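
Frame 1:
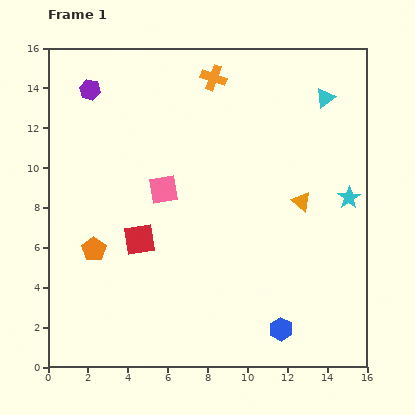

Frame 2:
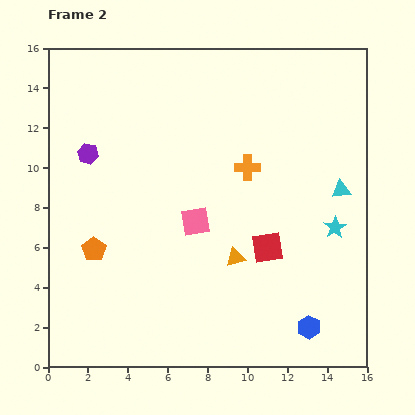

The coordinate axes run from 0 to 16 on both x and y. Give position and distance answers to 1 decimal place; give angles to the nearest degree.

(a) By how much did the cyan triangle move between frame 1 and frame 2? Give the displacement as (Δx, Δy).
(0.8, -4.6)

The cyan triangle was at (13.9, 13.5) in frame 1 and (14.7, 8.9) in frame 2.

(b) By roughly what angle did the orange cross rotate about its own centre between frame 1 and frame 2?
20° counter-clockwise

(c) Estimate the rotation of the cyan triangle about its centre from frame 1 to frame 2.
29° clockwise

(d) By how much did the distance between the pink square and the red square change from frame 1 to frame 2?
+1.0

Distance in frame 1: 2.8. Distance in frame 2: 3.8.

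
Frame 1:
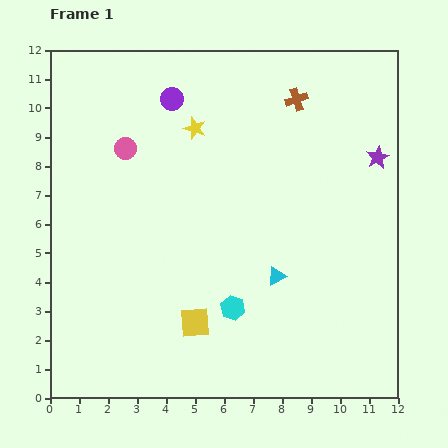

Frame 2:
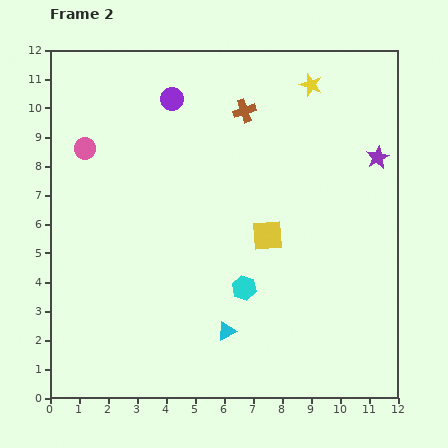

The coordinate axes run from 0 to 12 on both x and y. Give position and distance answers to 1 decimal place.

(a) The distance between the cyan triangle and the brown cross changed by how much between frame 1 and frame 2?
+1.5

Distance in frame 1: 6.1. Distance in frame 2: 7.6.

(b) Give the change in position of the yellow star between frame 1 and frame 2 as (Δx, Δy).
(4.0, 1.5)

The yellow star was at (5.0, 9.3) in frame 1 and (9.0, 10.8) in frame 2.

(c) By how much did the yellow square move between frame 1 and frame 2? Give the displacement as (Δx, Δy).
(2.5, 3.0)

The yellow square was at (5.0, 2.6) in frame 1 and (7.5, 5.6) in frame 2.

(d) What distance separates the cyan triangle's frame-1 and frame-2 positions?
2.5

The cyan triangle moved from (7.8, 4.2) to (6.1, 2.3), a distance of √(1.7² + 1.9²) ≈ 2.5.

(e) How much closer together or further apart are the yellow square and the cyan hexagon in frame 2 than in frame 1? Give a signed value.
+0.6

Distance in frame 1: 1.4. Distance in frame 2: 2.0.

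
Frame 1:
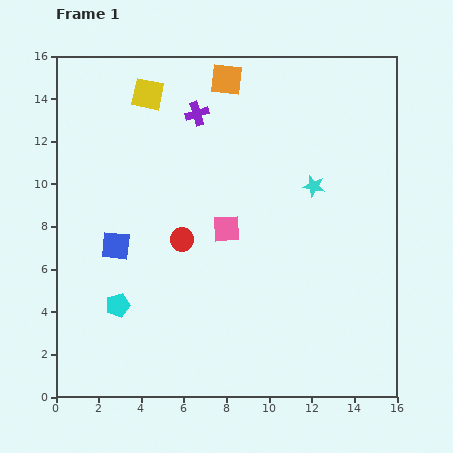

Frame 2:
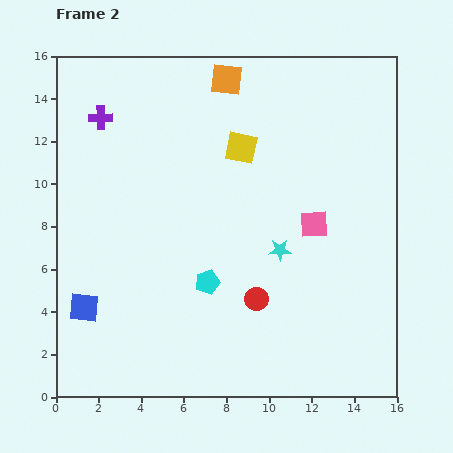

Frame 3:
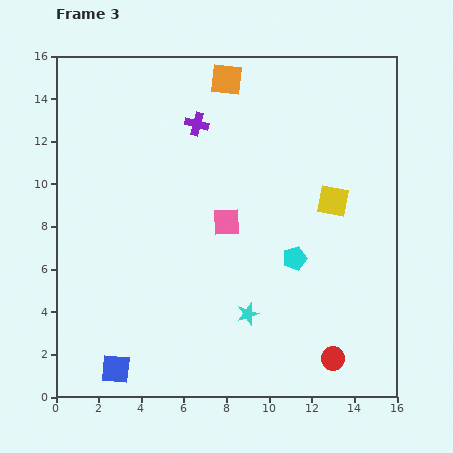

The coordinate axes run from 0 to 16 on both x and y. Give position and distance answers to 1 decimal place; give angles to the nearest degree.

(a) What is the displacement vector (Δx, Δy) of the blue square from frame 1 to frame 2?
(-1.5, -2.9)

The blue square was at (2.8, 7.1) in frame 1 and (1.3, 4.2) in frame 2.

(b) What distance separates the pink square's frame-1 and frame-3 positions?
0.3

The pink square moved from (8.0, 7.9) to (8.0, 8.2), a distance of √(0.0² + 0.3²) ≈ 0.3.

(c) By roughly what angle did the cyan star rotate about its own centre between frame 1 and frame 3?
30° counter-clockwise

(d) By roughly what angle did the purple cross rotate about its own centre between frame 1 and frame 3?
31° clockwise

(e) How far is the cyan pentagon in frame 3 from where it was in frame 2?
4.2

The cyan pentagon moved from (7.1, 5.4) to (11.2, 6.5), a distance of √(4.1² + 1.1²) ≈ 4.2.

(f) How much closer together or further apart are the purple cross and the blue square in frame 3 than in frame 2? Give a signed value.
+3.2

Distance in frame 2: 8.9. Distance in frame 3: 12.1.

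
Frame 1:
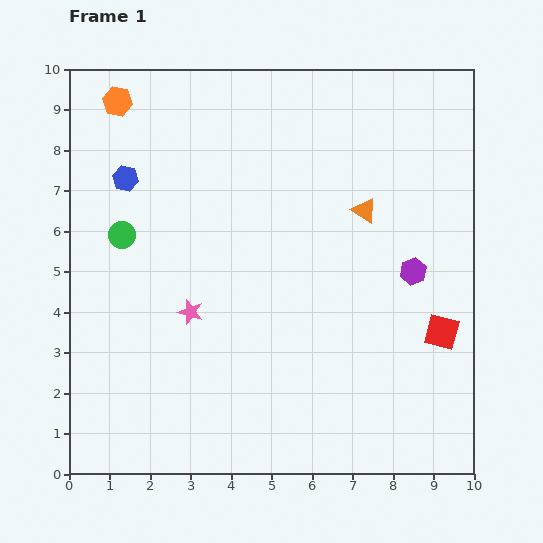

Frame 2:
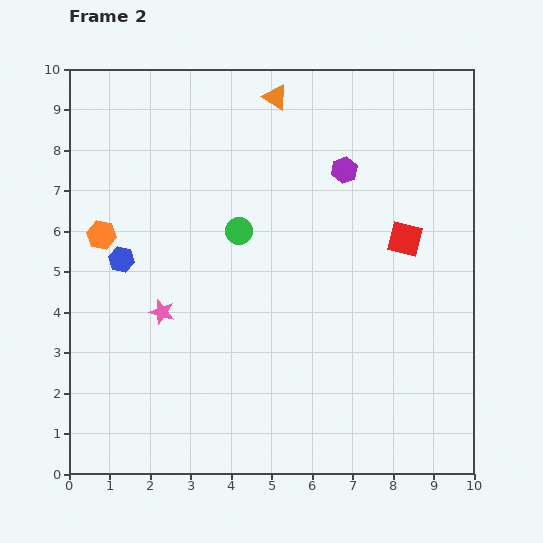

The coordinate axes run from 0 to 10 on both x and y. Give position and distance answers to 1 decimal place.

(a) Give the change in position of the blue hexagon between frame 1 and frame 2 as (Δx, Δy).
(-0.1, -2.0)

The blue hexagon was at (1.4, 7.3) in frame 1 and (1.3, 5.3) in frame 2.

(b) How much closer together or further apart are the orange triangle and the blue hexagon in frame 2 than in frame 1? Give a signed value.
-0.5

Distance in frame 1: 6.0. Distance in frame 2: 5.5.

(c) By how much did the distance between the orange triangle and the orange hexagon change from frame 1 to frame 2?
-1.2

Distance in frame 1: 6.7. Distance in frame 2: 5.5.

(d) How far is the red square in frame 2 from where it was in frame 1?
2.5

The red square moved from (9.2, 3.5) to (8.3, 5.8), a distance of √(0.9² + 2.3²) ≈ 2.5.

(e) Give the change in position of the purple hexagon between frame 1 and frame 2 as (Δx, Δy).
(-1.7, 2.5)

The purple hexagon was at (8.5, 5.0) in frame 1 and (6.8, 7.5) in frame 2.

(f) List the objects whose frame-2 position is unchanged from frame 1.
none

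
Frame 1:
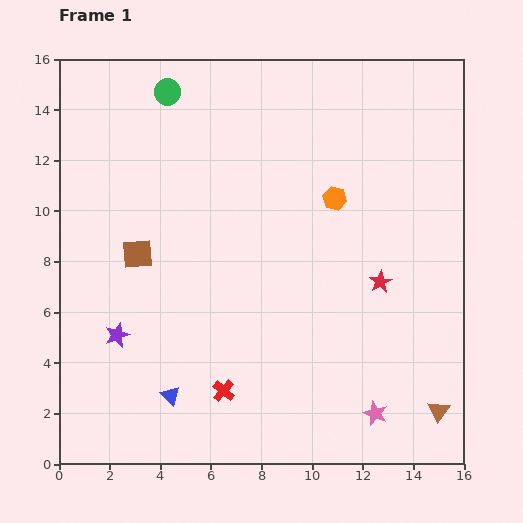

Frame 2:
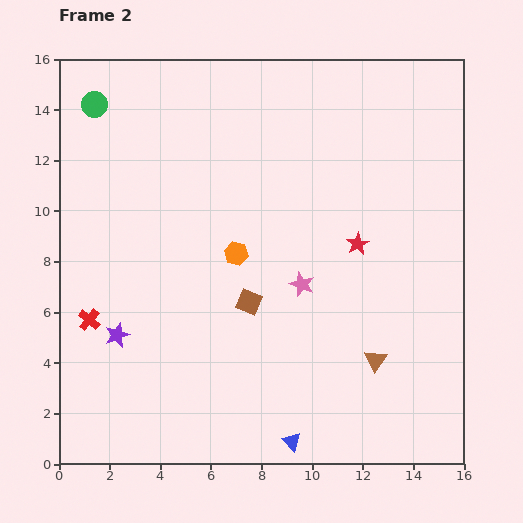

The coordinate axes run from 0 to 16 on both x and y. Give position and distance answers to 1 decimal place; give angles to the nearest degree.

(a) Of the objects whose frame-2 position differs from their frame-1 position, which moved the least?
the red star

(moved 1.7)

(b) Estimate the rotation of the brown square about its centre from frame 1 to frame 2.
26° clockwise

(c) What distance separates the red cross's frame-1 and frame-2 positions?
6.0

The red cross moved from (6.5, 2.9) to (1.2, 5.7), a distance of √(5.3² + 2.8²) ≈ 6.0.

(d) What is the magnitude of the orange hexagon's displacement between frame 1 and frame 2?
4.5

The orange hexagon moved from (10.9, 10.5) to (7.0, 8.3), a distance of √(3.9² + 2.2²) ≈ 4.5.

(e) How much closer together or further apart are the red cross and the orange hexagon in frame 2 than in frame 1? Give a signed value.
-2.4

Distance in frame 1: 8.8. Distance in frame 2: 6.4.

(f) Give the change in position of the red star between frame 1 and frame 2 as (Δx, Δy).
(-0.9, 1.5)

The red star was at (12.7, 7.2) in frame 1 and (11.8, 8.7) in frame 2.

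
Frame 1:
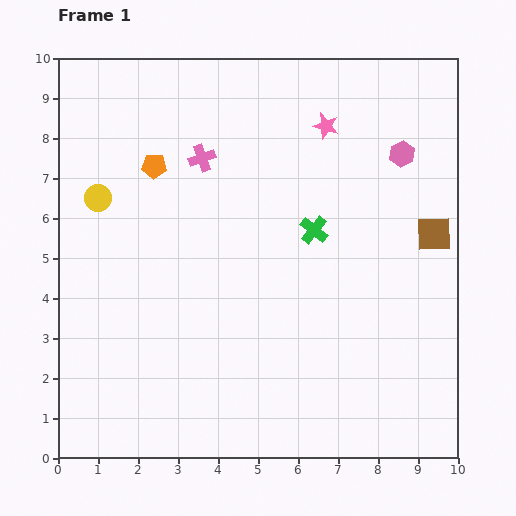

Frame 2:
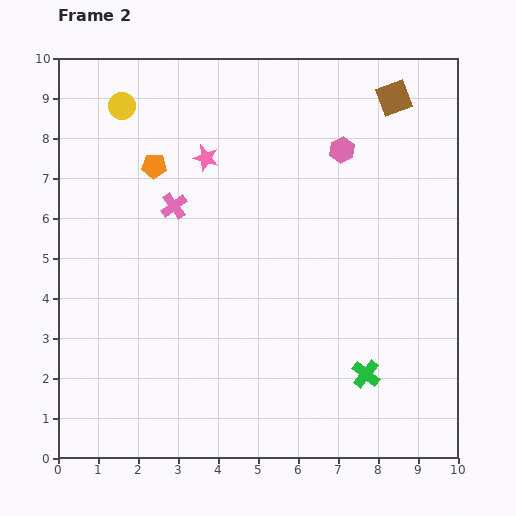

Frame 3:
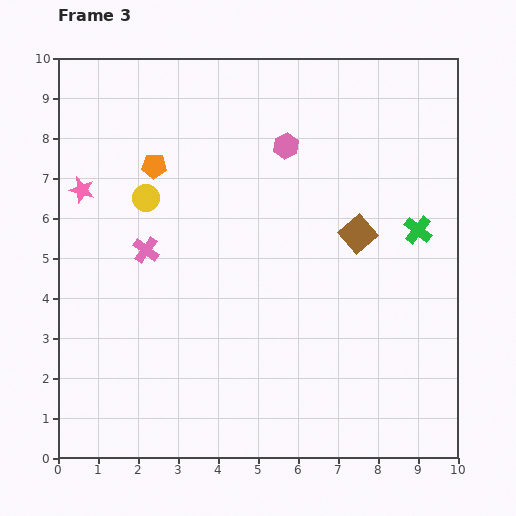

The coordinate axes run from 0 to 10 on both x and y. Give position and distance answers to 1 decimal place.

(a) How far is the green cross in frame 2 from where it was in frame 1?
3.8

The green cross moved from (6.4, 5.7) to (7.7, 2.1), a distance of √(1.3² + 3.6²) ≈ 3.8.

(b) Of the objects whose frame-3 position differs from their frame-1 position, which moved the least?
the yellow circle

(moved 1.2)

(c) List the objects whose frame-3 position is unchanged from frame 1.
the orange pentagon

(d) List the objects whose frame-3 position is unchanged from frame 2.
the orange pentagon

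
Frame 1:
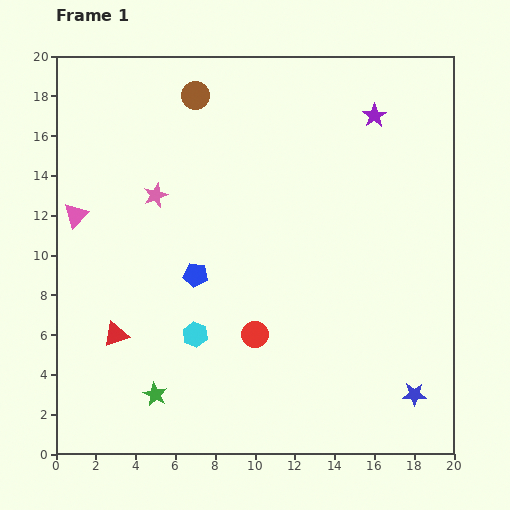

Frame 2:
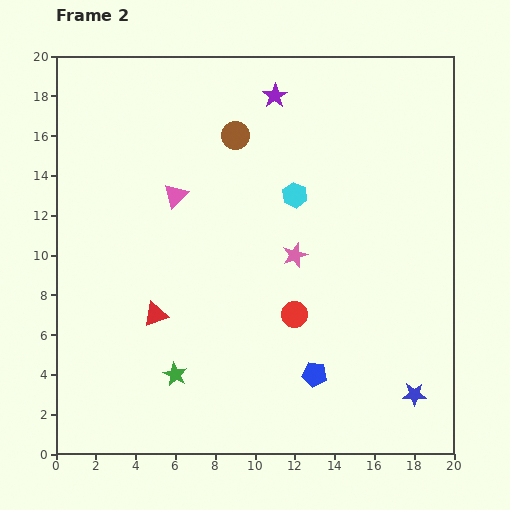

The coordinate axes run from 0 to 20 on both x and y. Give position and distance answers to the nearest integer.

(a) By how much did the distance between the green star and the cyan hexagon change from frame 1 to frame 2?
+7

Distance in frame 1: 4. Distance in frame 2: 11.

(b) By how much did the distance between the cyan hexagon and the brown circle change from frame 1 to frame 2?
-8

Distance in frame 1: 12. Distance in frame 2: 4.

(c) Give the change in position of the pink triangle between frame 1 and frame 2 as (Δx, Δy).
(5, 1)

The pink triangle was at (1, 12) in frame 1 and (6, 13) in frame 2.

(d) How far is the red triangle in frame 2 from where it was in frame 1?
2

The red triangle moved from (3, 6) to (5, 7), a distance of √(2² + 1²) ≈ 2.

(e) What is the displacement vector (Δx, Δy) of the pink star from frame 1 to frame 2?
(7, -3)

The pink star was at (5, 13) in frame 1 and (12, 10) in frame 2.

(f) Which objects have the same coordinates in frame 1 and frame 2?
the blue star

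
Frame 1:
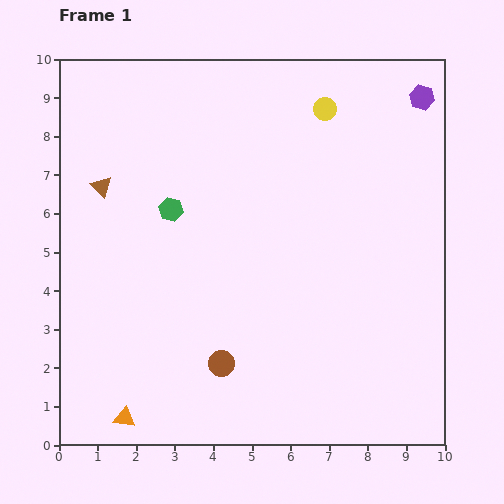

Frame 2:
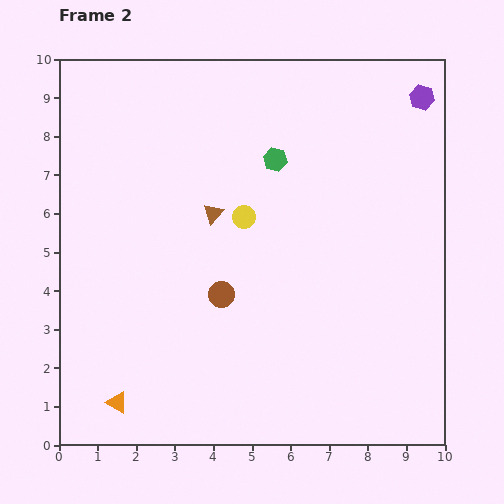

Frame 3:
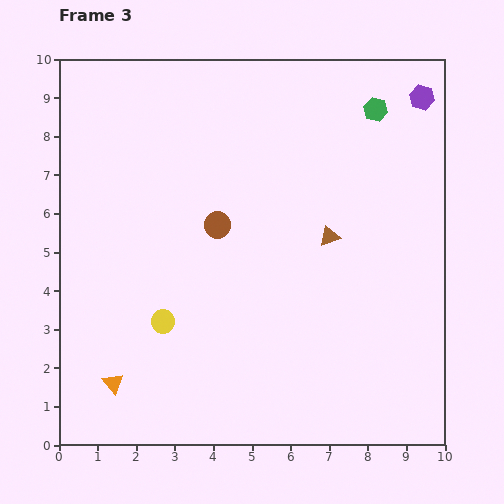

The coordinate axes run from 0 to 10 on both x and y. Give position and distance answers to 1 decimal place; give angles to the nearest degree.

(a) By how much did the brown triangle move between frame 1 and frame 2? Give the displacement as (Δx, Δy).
(2.9, -0.7)

The brown triangle was at (1.1, 6.7) in frame 1 and (4.0, 6.0) in frame 2.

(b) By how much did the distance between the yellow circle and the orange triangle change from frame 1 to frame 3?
-7.4

Distance in frame 1: 9.5. Distance in frame 3: 2.1.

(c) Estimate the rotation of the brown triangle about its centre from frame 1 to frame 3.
54° clockwise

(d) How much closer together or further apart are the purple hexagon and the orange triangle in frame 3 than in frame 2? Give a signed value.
-0.3

Distance in frame 2: 11.2. Distance in frame 3: 10.9.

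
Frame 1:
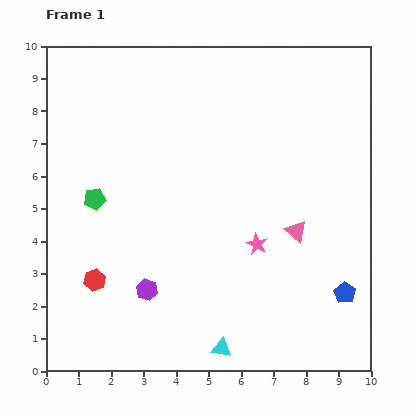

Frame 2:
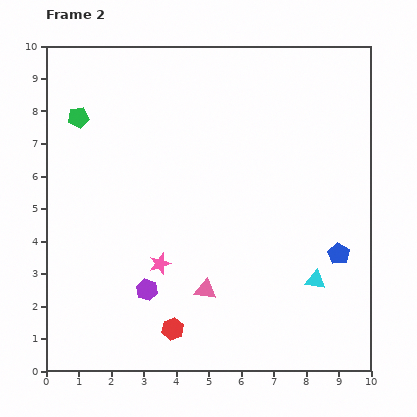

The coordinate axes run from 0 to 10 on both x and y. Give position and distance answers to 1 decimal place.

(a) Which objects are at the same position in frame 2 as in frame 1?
the purple hexagon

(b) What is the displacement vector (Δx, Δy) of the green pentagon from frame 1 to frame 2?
(-0.5, 2.5)

The green pentagon was at (1.5, 5.3) in frame 1 and (1.0, 7.8) in frame 2.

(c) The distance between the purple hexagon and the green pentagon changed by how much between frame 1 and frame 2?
+2.5

Distance in frame 1: 3.2. Distance in frame 2: 5.7.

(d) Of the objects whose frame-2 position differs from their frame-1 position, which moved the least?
the blue pentagon

(moved 1.2)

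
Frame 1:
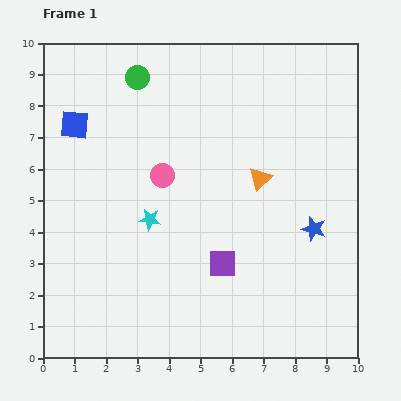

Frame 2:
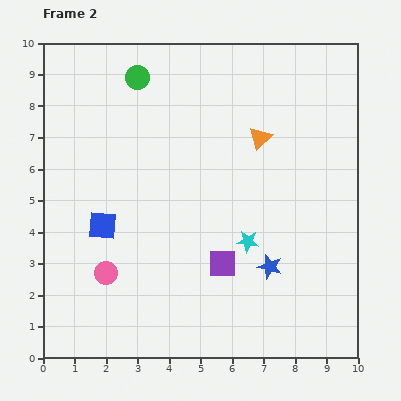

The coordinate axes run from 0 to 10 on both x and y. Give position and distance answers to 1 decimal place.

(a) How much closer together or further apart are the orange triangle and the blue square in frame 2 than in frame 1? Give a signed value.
-0.4

Distance in frame 1: 6.1. Distance in frame 2: 5.7.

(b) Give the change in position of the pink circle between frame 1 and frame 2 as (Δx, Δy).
(-1.8, -3.1)

The pink circle was at (3.8, 5.8) in frame 1 and (2.0, 2.7) in frame 2.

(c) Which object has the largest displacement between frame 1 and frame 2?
the pink circle

(moved 3.6; next 3.3)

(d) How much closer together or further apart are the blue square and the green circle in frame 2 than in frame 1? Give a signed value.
+2.3

Distance in frame 1: 2.5. Distance in frame 2: 4.8.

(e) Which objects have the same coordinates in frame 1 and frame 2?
the purple square, the green circle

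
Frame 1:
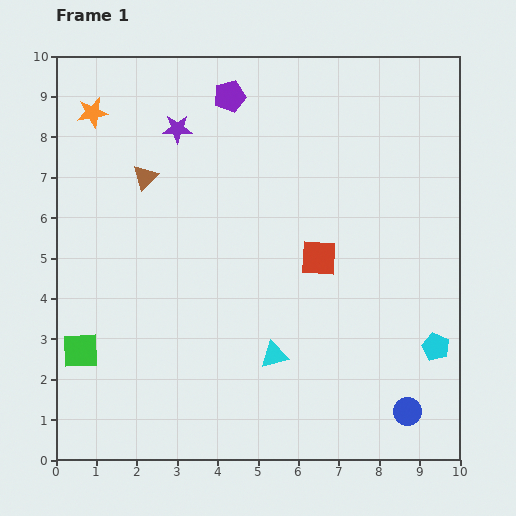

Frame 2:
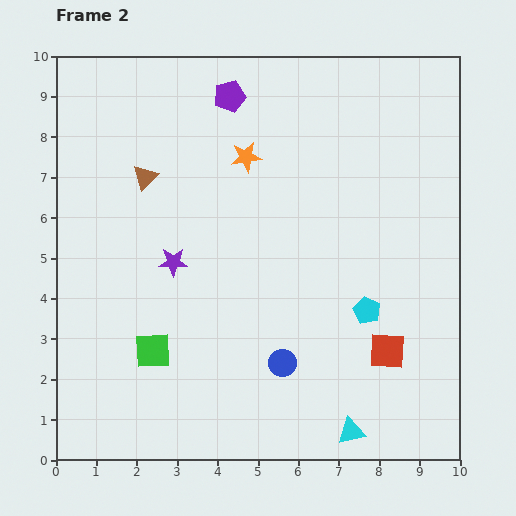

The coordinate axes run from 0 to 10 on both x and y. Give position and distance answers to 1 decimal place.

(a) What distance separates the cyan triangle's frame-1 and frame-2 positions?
2.7

The cyan triangle moved from (5.4, 2.6) to (7.3, 0.7), a distance of √(1.9² + 1.9²) ≈ 2.7.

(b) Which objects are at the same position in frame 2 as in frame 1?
the brown triangle, the purple pentagon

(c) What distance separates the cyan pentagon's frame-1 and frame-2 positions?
1.9

The cyan pentagon moved from (9.4, 2.8) to (7.7, 3.7), a distance of √(1.7² + 0.9²) ≈ 1.9.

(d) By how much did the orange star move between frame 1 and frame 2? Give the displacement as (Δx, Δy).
(3.8, -1.1)

The orange star was at (0.9, 8.6) in frame 1 and (4.7, 7.5) in frame 2.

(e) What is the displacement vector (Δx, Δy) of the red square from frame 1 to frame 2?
(1.7, -2.3)

The red square was at (6.5, 5.0) in frame 1 and (8.2, 2.7) in frame 2.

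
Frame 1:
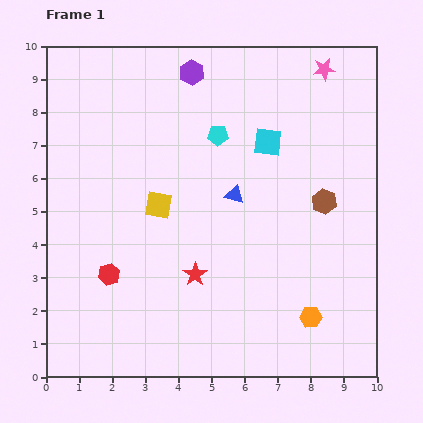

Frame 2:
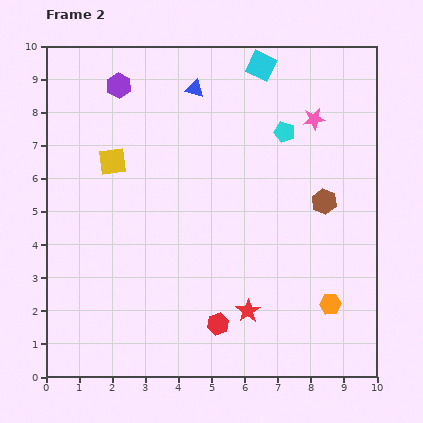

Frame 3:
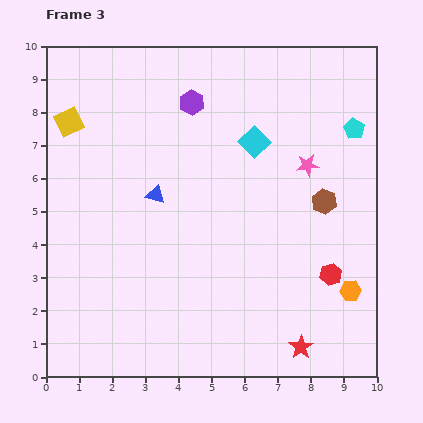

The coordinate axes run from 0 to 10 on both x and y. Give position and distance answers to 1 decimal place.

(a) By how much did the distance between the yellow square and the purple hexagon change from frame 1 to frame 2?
-1.8

Distance in frame 1: 4.1. Distance in frame 2: 2.3.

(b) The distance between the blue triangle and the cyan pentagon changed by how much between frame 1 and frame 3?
+4.4

Distance in frame 1: 1.9. Distance in frame 3: 6.3.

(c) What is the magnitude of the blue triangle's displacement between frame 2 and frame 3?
3.4

The blue triangle moved from (4.5, 8.7) to (3.3, 5.5), a distance of √(1.2² + 3.2²) ≈ 3.4.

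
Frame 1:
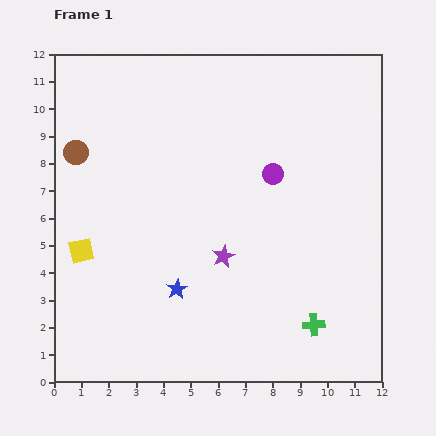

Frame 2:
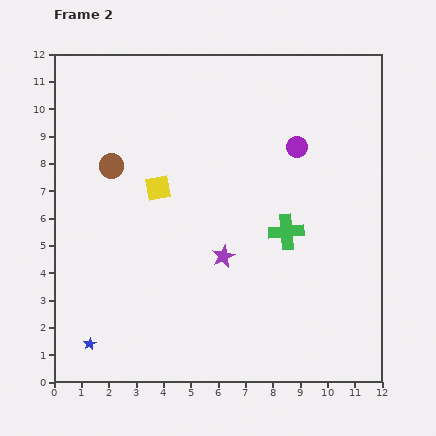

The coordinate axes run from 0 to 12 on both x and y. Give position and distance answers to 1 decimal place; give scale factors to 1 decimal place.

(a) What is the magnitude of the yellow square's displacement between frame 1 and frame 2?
3.6

The yellow square moved from (1.0, 4.8) to (3.8, 7.1), a distance of √(2.8² + 2.3²) ≈ 3.6.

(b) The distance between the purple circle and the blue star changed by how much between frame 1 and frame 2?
+5.0

Distance in frame 1: 5.5. Distance in frame 2: 10.5.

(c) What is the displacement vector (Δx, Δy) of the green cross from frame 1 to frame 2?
(-1.0, 3.4)

The green cross was at (9.5, 2.1) in frame 1 and (8.5, 5.5) in frame 2.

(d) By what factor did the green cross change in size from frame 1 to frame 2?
1.6×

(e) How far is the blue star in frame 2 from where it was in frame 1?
3.8

The blue star moved from (4.5, 3.4) to (1.3, 1.4), a distance of √(3.2² + 2.0²) ≈ 3.8.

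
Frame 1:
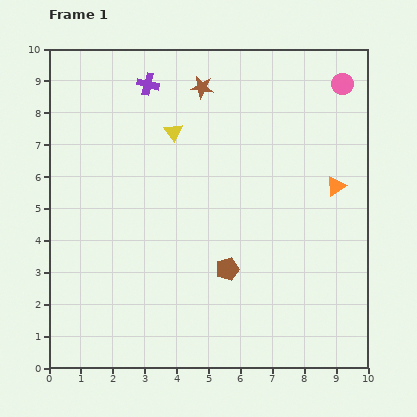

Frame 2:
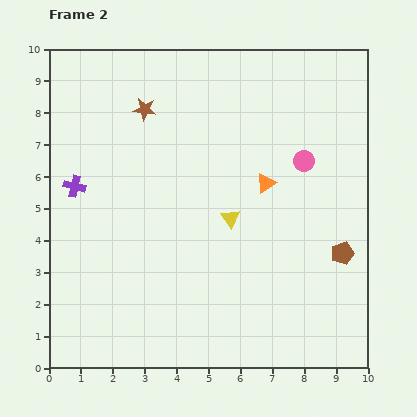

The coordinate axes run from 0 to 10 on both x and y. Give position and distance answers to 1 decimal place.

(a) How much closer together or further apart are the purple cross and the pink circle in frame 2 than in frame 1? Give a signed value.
+1.1

Distance in frame 1: 6.1. Distance in frame 2: 7.2.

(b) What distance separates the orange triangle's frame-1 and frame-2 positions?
2.2

The orange triangle moved from (9.0, 5.7) to (6.8, 5.8), a distance of √(2.2² + 0.1²) ≈ 2.2.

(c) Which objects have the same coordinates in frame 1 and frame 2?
none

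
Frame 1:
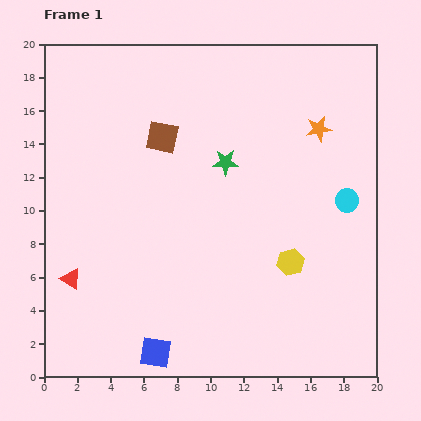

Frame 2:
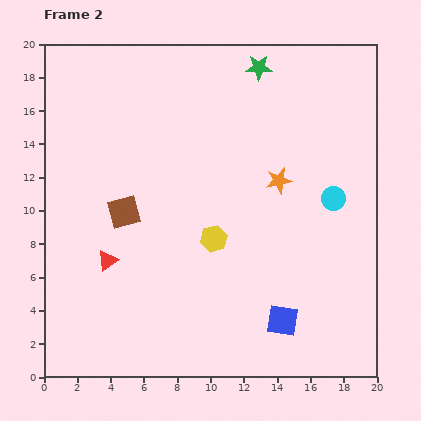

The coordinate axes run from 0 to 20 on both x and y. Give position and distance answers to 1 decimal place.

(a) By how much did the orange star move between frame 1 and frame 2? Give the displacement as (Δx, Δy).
(-2.4, -3.1)

The orange star was at (16.5, 14.9) in frame 1 and (14.1, 11.8) in frame 2.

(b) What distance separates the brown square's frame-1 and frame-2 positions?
5.1

The brown square moved from (7.1, 14.4) to (4.8, 9.9), a distance of √(2.3² + 4.5²) ≈ 5.1.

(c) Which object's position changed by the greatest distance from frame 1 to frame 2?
the blue square

(moved 7.8; next 6.0)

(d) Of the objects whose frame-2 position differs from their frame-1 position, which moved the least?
the cyan circle

(moved 0.8)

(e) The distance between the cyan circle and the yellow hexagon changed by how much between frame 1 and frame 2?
+2.6

Distance in frame 1: 5.0. Distance in frame 2: 7.6.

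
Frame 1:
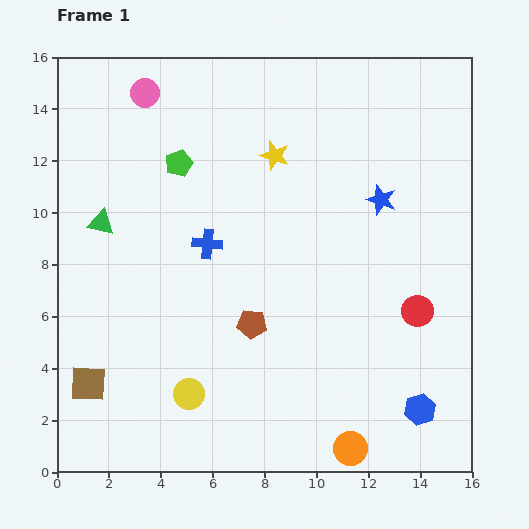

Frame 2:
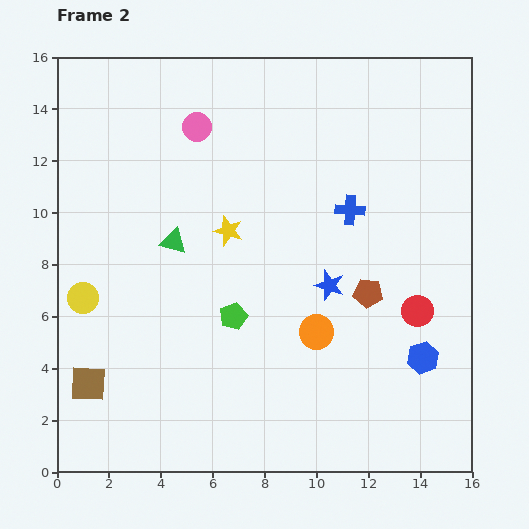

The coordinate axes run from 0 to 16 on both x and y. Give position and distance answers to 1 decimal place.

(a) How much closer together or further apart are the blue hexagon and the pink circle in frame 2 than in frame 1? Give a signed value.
-3.8

Distance in frame 1: 16.2. Distance in frame 2: 12.4.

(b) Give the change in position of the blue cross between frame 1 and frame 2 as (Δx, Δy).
(5.5, 1.3)

The blue cross was at (5.8, 8.8) in frame 1 and (11.3, 10.1) in frame 2.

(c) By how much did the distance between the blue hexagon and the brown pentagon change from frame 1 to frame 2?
-4.0

Distance in frame 1: 7.3. Distance in frame 2: 3.3.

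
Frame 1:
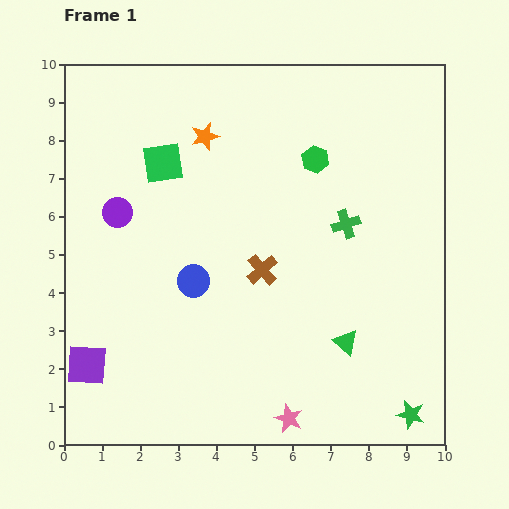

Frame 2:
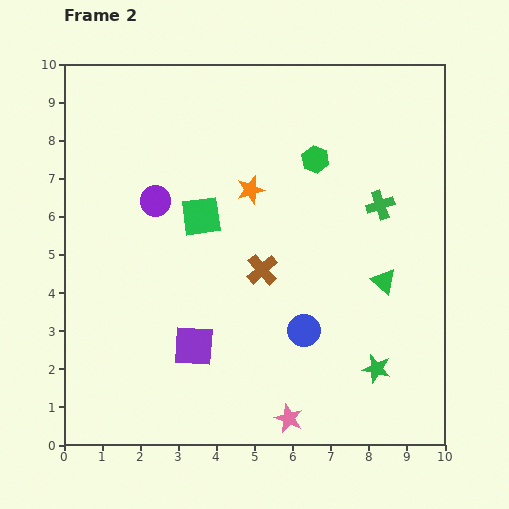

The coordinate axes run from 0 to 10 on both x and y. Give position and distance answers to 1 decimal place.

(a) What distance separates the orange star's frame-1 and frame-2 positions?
1.8

The orange star moved from (3.7, 8.1) to (4.9, 6.7), a distance of √(1.2² + 1.4²) ≈ 1.8.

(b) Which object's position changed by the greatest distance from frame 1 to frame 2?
the blue circle

(moved 3.2; next 2.8)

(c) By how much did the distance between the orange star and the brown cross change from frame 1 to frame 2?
-1.7

Distance in frame 1: 3.8. Distance in frame 2: 2.1.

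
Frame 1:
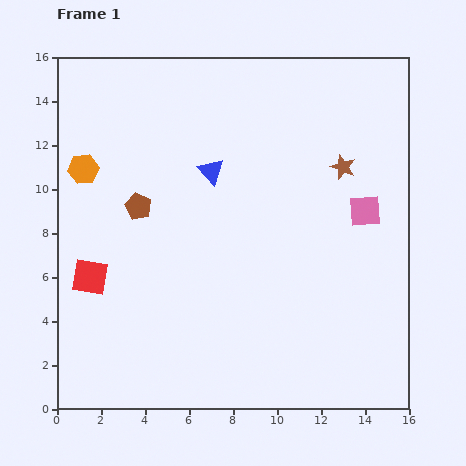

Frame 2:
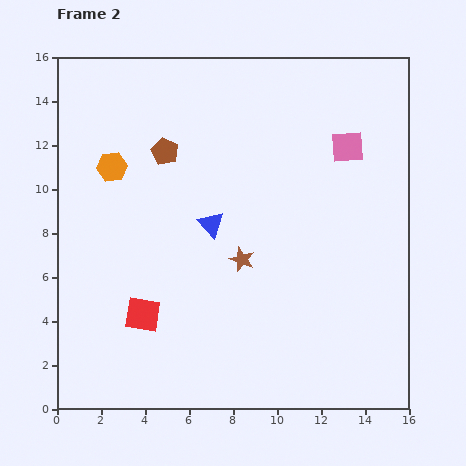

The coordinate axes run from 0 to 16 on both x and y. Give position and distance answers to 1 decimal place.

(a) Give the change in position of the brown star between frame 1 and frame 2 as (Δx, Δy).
(-4.6, -4.2)

The brown star was at (13.0, 11.0) in frame 1 and (8.4, 6.8) in frame 2.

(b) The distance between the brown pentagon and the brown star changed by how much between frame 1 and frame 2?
-3.5

Distance in frame 1: 9.5. Distance in frame 2: 6.0.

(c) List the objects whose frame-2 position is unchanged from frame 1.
none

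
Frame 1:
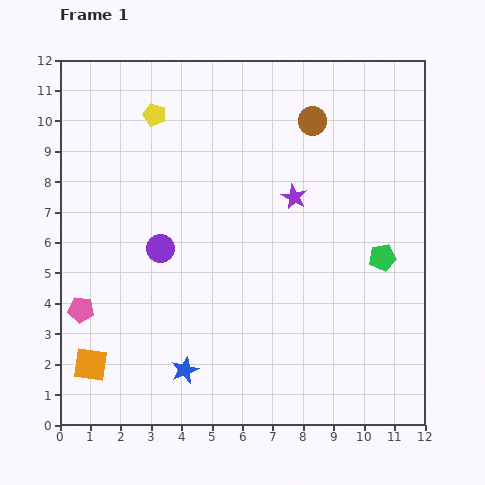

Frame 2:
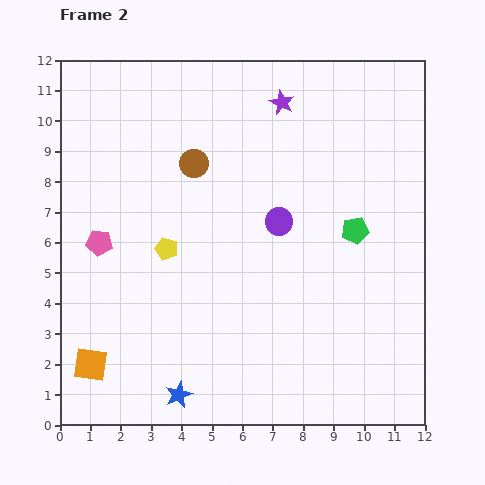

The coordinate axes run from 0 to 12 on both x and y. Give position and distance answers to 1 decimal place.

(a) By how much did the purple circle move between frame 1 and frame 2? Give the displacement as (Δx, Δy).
(3.9, 0.9)

The purple circle was at (3.3, 5.8) in frame 1 and (7.2, 6.7) in frame 2.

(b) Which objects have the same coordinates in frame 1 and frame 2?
the orange square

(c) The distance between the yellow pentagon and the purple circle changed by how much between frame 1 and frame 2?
-0.6

Distance in frame 1: 4.4. Distance in frame 2: 3.8.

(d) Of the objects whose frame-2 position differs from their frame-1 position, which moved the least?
the blue star

(moved 0.8)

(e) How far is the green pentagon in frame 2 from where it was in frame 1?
1.3

The green pentagon moved from (10.6, 5.5) to (9.7, 6.4), a distance of √(0.9² + 0.9²) ≈ 1.3.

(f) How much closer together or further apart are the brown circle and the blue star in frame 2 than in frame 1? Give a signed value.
-1.6

Distance in frame 1: 9.2. Distance in frame 2: 7.6.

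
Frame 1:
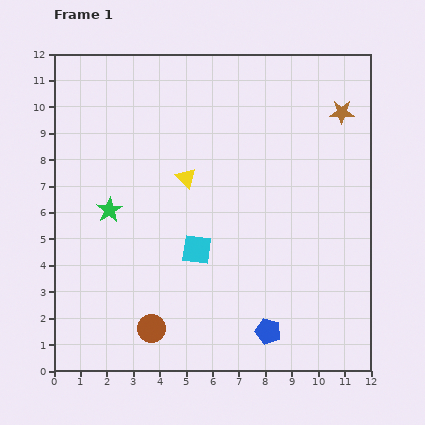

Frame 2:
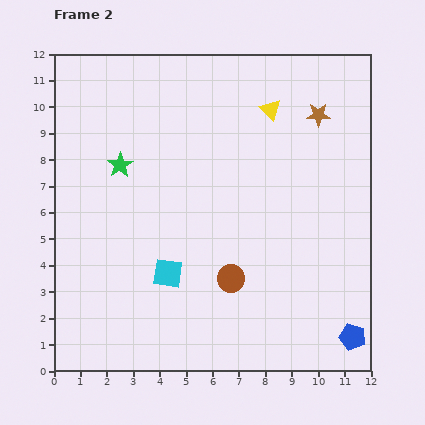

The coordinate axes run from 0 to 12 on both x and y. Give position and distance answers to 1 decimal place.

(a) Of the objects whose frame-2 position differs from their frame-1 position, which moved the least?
the brown star

(moved 0.9)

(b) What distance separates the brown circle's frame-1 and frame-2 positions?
3.6

The brown circle moved from (3.7, 1.6) to (6.7, 3.5), a distance of √(3.0² + 1.9²) ≈ 3.6.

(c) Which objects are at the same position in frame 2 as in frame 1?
none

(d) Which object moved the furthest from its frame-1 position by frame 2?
the yellow triangle

(moved 4.1; next 3.6)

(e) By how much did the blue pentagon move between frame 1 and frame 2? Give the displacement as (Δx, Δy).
(3.2, -0.2)

The blue pentagon was at (8.1, 1.5) in frame 1 and (11.3, 1.3) in frame 2.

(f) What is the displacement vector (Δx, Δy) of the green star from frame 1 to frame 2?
(0.4, 1.7)

The green star was at (2.1, 6.1) in frame 1 and (2.5, 7.8) in frame 2.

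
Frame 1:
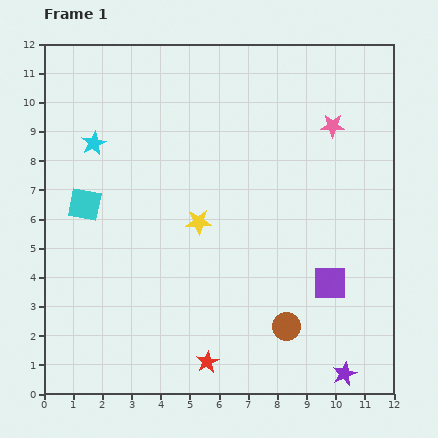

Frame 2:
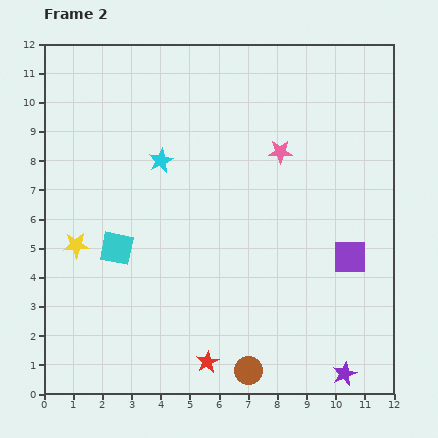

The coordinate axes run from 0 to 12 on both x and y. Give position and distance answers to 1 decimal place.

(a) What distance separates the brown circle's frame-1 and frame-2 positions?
2.0

The brown circle moved from (8.3, 2.3) to (7.0, 0.8), a distance of √(1.3² + 1.5²) ≈ 2.0.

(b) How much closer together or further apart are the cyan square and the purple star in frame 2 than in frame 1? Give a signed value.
-1.7

Distance in frame 1: 10.6. Distance in frame 2: 8.9.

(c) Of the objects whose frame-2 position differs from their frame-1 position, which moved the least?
the purple square

(moved 1.1)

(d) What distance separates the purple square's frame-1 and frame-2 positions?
1.1

The purple square moved from (9.8, 3.8) to (10.5, 4.7), a distance of √(0.7² + 0.9²) ≈ 1.1.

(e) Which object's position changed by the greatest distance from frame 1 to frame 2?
the yellow star

(moved 4.3; next 2.4)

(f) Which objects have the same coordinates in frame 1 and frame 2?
the purple star, the red star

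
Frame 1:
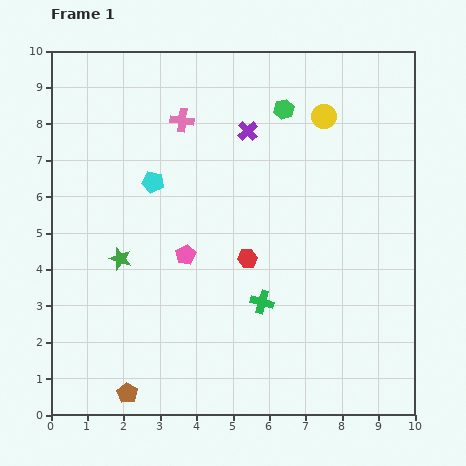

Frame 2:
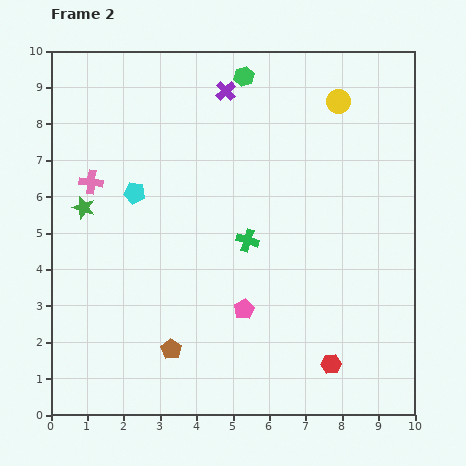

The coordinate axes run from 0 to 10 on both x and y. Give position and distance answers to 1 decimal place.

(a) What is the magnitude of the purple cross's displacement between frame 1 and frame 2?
1.3

The purple cross moved from (5.4, 7.8) to (4.8, 8.9), a distance of √(0.6² + 1.1²) ≈ 1.3.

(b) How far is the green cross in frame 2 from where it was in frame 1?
1.7

The green cross moved from (5.8, 3.1) to (5.4, 4.8), a distance of √(0.4² + 1.7²) ≈ 1.7.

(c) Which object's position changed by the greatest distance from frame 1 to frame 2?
the red hexagon

(moved 3.7; next 3.0)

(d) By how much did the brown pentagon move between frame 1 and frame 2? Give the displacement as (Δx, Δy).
(1.2, 1.2)

The brown pentagon was at (2.1, 0.6) in frame 1 and (3.3, 1.8) in frame 2.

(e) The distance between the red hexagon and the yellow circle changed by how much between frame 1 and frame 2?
+2.8

Distance in frame 1: 4.4. Distance in frame 2: 7.2.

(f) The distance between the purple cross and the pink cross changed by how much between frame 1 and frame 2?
+2.7

Distance in frame 1: 1.8. Distance in frame 2: 4.5.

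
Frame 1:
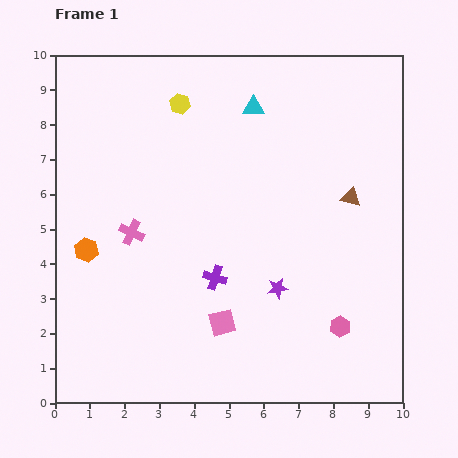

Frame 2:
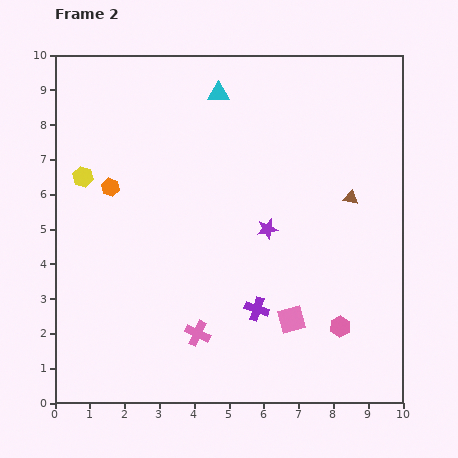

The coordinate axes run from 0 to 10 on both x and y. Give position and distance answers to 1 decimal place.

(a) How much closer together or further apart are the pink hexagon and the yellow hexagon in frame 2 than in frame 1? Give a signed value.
+0.7

Distance in frame 1: 7.9. Distance in frame 2: 8.6.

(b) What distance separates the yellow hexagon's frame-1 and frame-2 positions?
3.5

The yellow hexagon moved from (3.6, 8.6) to (0.8, 6.5), a distance of √(2.8² + 2.1²) ≈ 3.5.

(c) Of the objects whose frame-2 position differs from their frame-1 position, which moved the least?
the cyan triangle

(moved 1.1)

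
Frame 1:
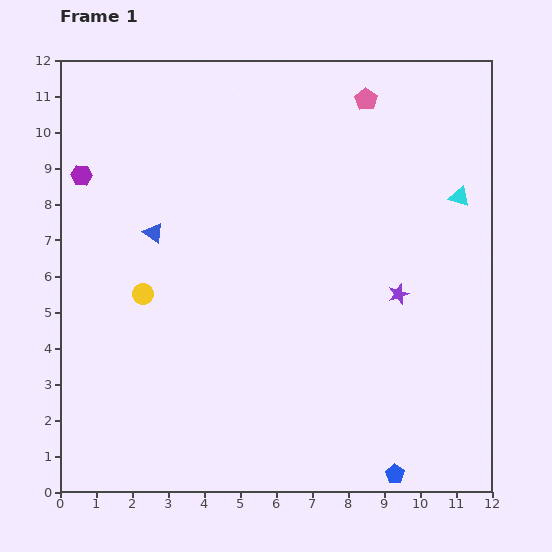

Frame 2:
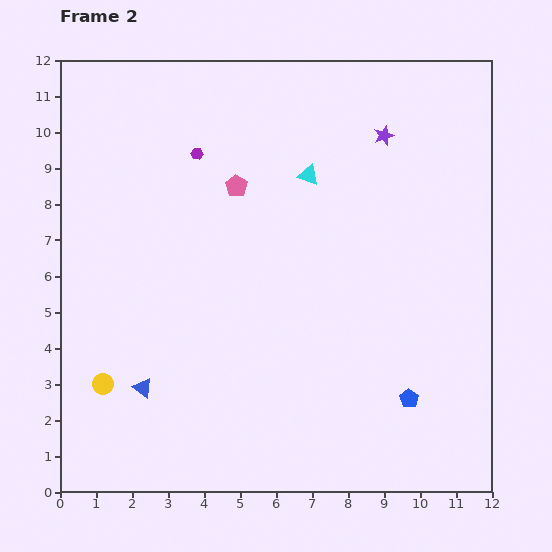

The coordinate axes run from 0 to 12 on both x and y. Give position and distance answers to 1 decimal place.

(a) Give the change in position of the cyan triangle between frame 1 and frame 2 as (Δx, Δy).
(-4.2, 0.6)

The cyan triangle was at (11.1, 8.2) in frame 1 and (6.9, 8.8) in frame 2.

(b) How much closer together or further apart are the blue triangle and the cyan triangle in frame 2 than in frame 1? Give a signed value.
-1.1

Distance in frame 1: 8.6. Distance in frame 2: 7.5.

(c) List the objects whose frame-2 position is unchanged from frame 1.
none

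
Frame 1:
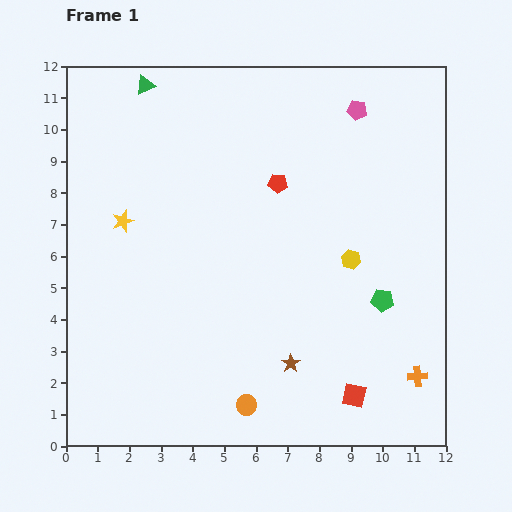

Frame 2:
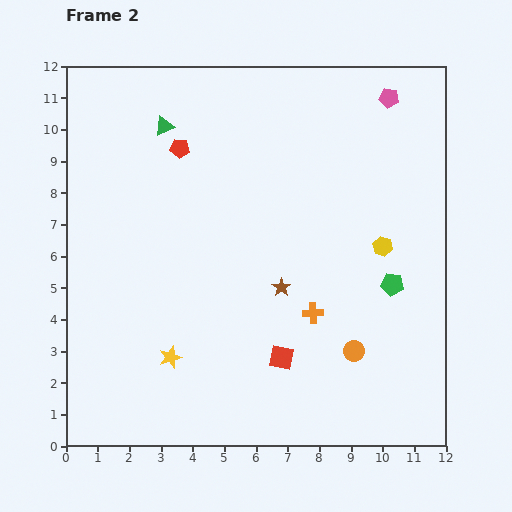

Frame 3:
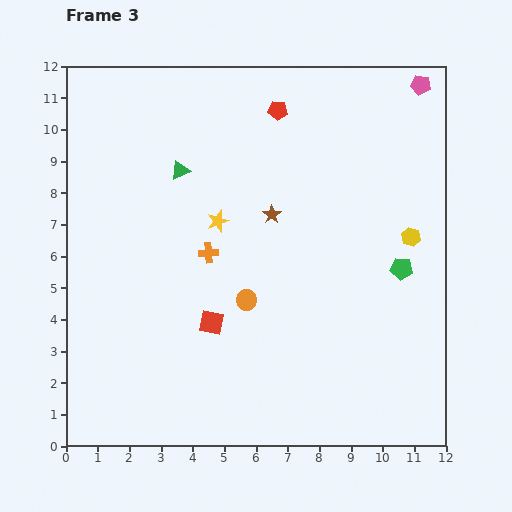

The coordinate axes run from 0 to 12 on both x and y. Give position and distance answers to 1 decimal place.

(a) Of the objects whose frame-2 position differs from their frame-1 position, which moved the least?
the green pentagon

(moved 0.6)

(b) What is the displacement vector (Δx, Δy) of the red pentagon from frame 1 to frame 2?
(-3.1, 1.1)

The red pentagon was at (6.7, 8.3) in frame 1 and (3.6, 9.4) in frame 2.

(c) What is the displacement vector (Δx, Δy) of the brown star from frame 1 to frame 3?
(-0.6, 4.7)

The brown star was at (7.1, 2.6) in frame 1 and (6.5, 7.3) in frame 3.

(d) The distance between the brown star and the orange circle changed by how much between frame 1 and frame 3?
+0.9

Distance in frame 1: 1.9. Distance in frame 3: 2.8.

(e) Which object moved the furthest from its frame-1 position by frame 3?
the orange cross

(moved 7.7; next 5.1)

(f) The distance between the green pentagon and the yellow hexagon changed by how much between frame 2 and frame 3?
-0.2

Distance in frame 2: 1.2. Distance in frame 3: 1.0.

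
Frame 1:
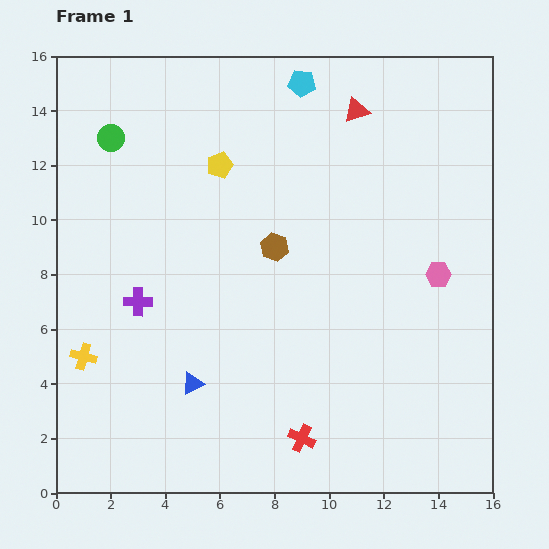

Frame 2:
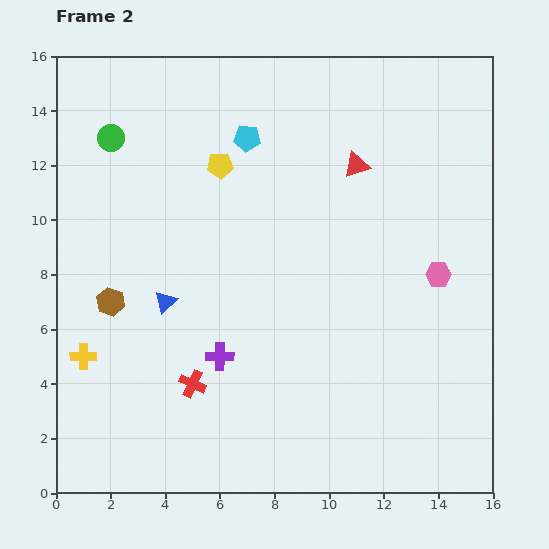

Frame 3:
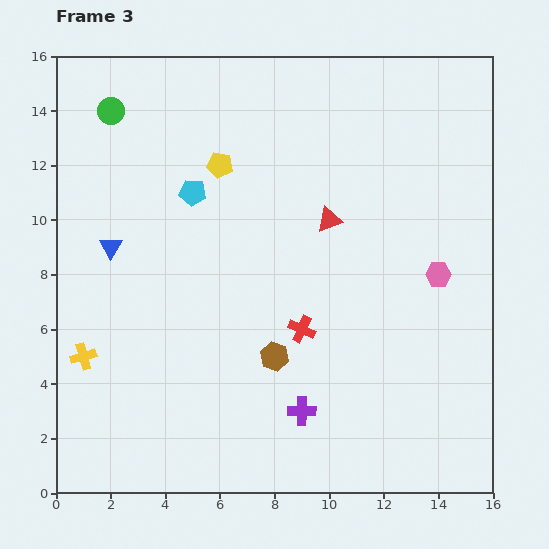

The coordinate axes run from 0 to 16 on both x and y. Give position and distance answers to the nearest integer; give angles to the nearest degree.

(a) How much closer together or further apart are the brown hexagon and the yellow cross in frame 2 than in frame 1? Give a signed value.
-6

Distance in frame 1: 8. Distance in frame 2: 2.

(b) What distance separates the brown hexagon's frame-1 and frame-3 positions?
4

The brown hexagon moved from (8, 9) to (8, 5), a distance of √(0² + 4²) ≈ 4.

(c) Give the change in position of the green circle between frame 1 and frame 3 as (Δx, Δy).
(0, 1)

The green circle was at (2, 13) in frame 1 and (2, 14) in frame 3.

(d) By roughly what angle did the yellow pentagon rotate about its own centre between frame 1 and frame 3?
30° clockwise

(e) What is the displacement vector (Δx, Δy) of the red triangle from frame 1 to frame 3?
(-1, -4)

The red triangle was at (11, 14) in frame 1 and (10, 10) in frame 3.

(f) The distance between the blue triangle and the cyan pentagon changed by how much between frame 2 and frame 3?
-3

Distance in frame 2: 7. Distance in frame 3: 4.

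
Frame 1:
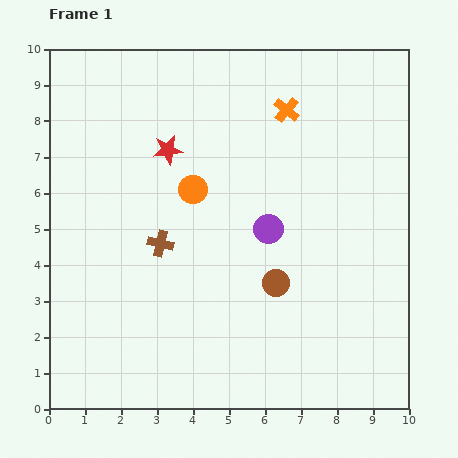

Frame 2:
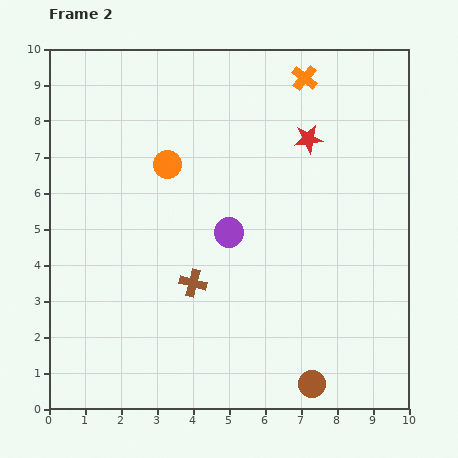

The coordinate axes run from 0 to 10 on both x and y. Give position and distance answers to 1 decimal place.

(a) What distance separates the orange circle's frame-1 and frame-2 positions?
1.0

The orange circle moved from (4.0, 6.1) to (3.3, 6.8), a distance of √(0.7² + 0.7²) ≈ 1.0.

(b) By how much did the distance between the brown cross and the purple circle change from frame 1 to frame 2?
-1.3

Distance in frame 1: 3.0. Distance in frame 2: 1.7.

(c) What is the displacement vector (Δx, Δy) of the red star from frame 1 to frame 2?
(3.9, 0.3)

The red star was at (3.3, 7.2) in frame 1 and (7.2, 7.5) in frame 2.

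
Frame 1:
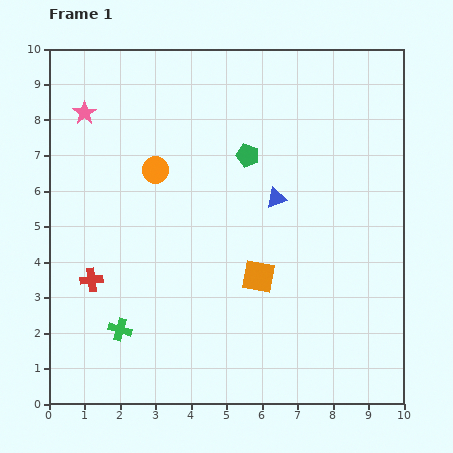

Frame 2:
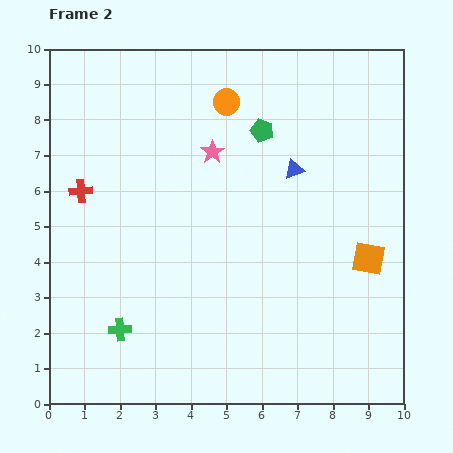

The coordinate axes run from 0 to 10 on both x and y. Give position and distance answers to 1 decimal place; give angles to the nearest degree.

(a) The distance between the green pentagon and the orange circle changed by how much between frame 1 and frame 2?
-1.3

Distance in frame 1: 2.6. Distance in frame 2: 1.3.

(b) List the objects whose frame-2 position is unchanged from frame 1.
the green cross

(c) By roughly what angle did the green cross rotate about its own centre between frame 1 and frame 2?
21° counter-clockwise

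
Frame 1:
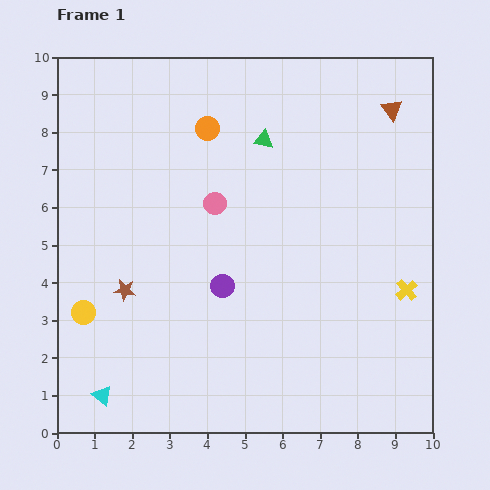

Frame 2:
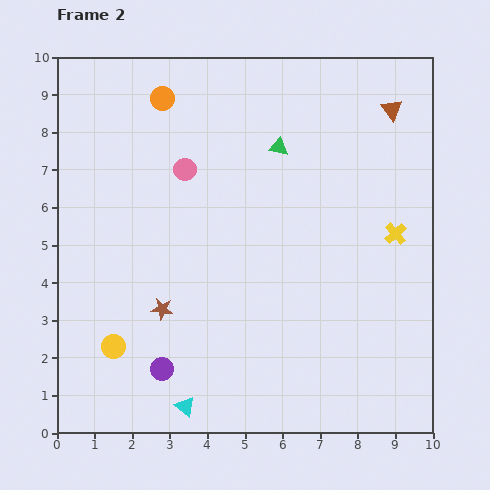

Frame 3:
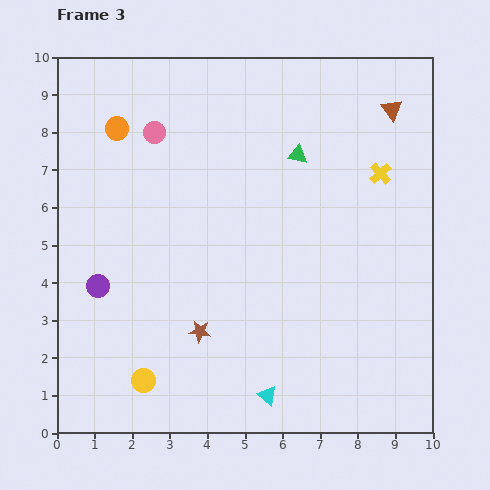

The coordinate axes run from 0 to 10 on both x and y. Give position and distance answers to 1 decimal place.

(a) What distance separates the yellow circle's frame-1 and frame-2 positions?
1.2

The yellow circle moved from (0.7, 3.2) to (1.5, 2.3), a distance of √(0.8² + 0.9²) ≈ 1.2.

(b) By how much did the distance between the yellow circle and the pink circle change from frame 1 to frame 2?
+0.6

Distance in frame 1: 4.5. Distance in frame 2: 5.1.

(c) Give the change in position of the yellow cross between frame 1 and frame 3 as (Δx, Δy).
(-0.7, 3.1)

The yellow cross was at (9.3, 3.8) in frame 1 and (8.6, 6.9) in frame 3.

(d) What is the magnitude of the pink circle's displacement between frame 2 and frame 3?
1.3

The pink circle moved from (3.4, 7.0) to (2.6, 8.0), a distance of √(0.8² + 1.0²) ≈ 1.3.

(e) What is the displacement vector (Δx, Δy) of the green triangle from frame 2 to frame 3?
(0.5, -0.2)

The green triangle was at (5.9, 7.6) in frame 2 and (6.4, 7.4) in frame 3.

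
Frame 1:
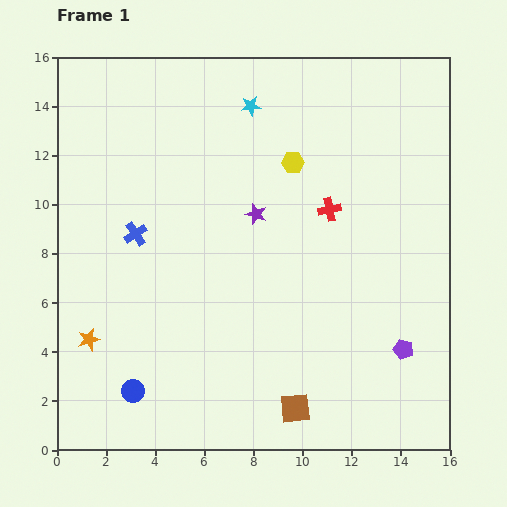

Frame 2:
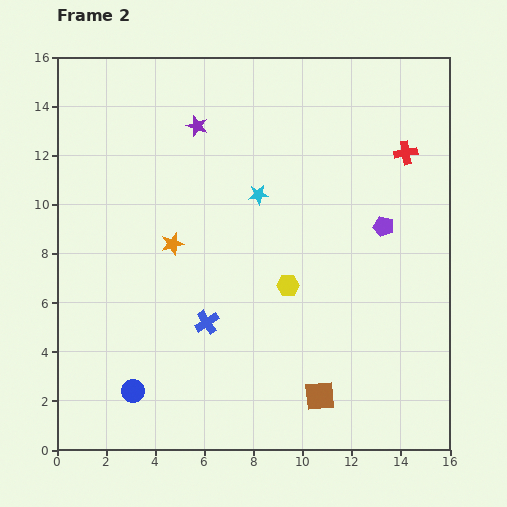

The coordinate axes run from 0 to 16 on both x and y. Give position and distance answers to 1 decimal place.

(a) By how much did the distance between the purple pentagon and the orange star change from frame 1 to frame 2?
-4.2

Distance in frame 1: 12.8. Distance in frame 2: 8.6.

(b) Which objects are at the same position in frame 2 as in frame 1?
the blue circle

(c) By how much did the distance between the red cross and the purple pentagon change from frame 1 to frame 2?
-3.3

Distance in frame 1: 6.4. Distance in frame 2: 3.1.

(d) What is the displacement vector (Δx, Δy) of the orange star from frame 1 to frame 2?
(3.4, 3.9)

The orange star was at (1.3, 4.5) in frame 1 and (4.7, 8.4) in frame 2.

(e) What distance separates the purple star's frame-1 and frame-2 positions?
4.3

The purple star moved from (8.1, 9.6) to (5.7, 13.2), a distance of √(2.4² + 3.6²) ≈ 4.3.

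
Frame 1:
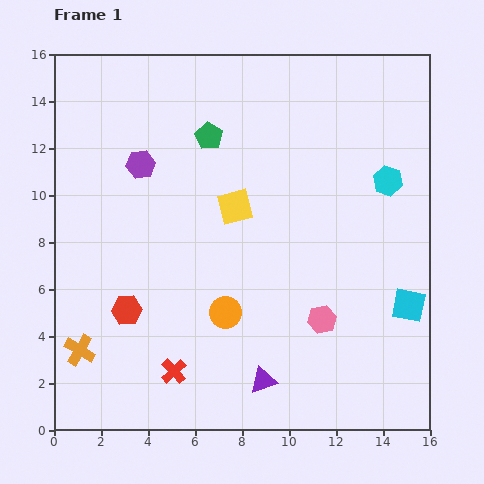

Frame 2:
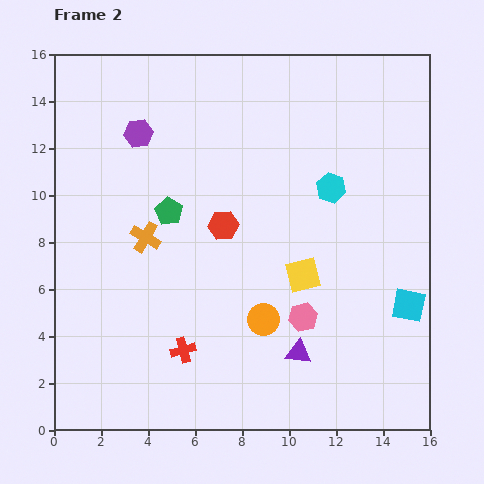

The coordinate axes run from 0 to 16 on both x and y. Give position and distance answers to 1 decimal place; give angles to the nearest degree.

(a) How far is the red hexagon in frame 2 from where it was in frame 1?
5.5

The red hexagon moved from (3.1, 5.1) to (7.2, 8.7), a distance of √(4.1² + 3.6²) ≈ 5.5.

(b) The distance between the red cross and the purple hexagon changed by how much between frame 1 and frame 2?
+0.5

Distance in frame 1: 8.9. Distance in frame 2: 9.4.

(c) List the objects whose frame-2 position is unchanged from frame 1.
the cyan square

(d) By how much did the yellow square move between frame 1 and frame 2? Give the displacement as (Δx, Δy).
(2.9, -2.9)

The yellow square was at (7.7, 9.5) in frame 1 and (10.6, 6.6) in frame 2.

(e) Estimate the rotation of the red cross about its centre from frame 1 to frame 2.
28° clockwise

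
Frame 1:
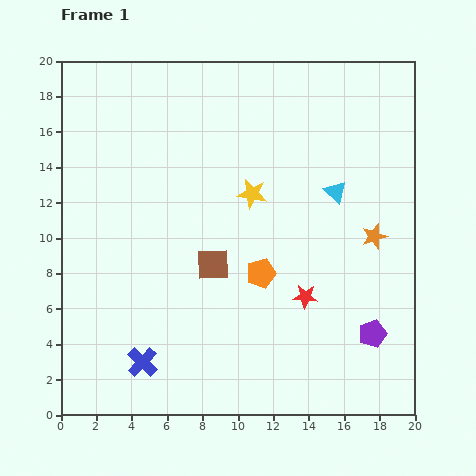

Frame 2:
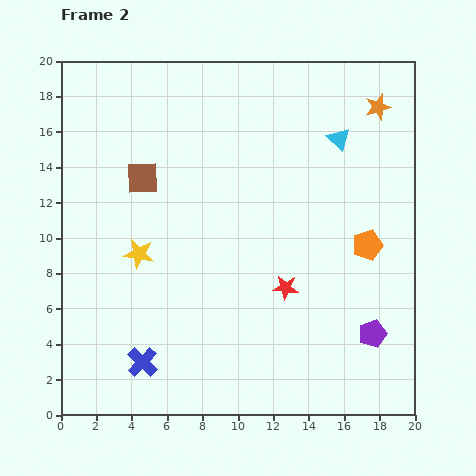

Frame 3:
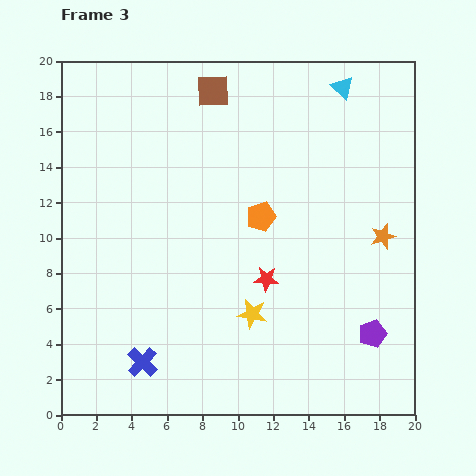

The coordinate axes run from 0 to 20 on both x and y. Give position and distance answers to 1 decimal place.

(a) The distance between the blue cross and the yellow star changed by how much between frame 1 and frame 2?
-5.2

Distance in frame 1: 11.3. Distance in frame 2: 6.1.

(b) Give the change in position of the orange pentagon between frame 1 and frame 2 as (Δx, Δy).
(6.0, 1.6)

The orange pentagon was at (11.3, 8.0) in frame 1 and (17.3, 9.6) in frame 2.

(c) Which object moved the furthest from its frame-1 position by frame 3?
the brown square

(moved 9.8; next 6.8)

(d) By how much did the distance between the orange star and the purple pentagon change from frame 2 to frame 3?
-7.3

Distance in frame 2: 12.8. Distance in frame 3: 5.5.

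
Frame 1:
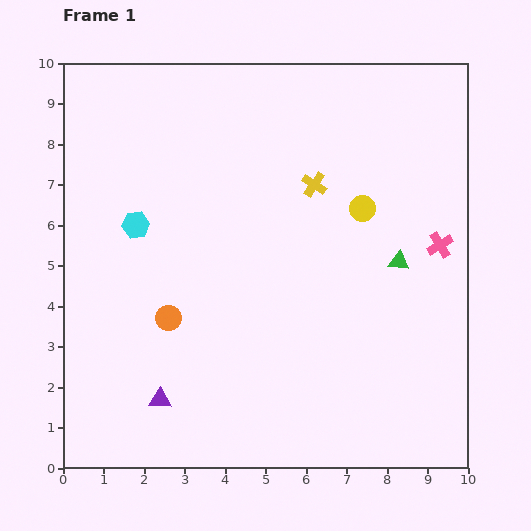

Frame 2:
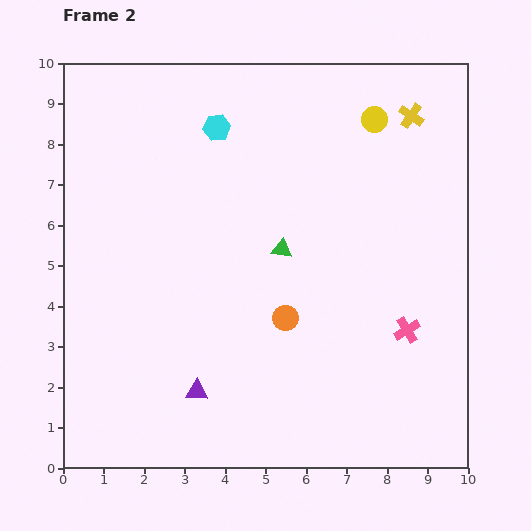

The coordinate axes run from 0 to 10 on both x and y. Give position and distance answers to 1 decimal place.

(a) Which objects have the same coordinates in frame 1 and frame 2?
none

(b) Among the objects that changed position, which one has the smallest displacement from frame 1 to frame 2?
the purple triangle

(moved 0.9)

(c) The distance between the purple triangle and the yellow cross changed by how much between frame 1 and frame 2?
+2.1

Distance in frame 1: 6.5. Distance in frame 2: 8.6.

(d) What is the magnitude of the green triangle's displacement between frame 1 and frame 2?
2.9

The green triangle moved from (8.3, 5.1) to (5.4, 5.4), a distance of √(2.9² + 0.3²) ≈ 2.9.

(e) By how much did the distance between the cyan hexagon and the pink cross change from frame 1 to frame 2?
-0.6

Distance in frame 1: 7.5. Distance in frame 2: 6.9.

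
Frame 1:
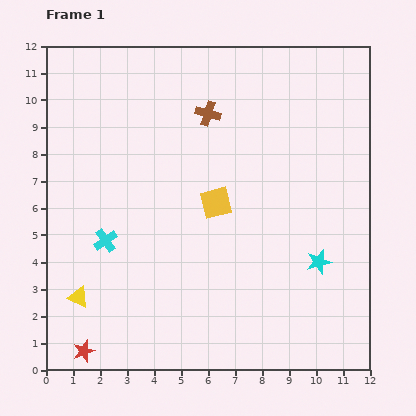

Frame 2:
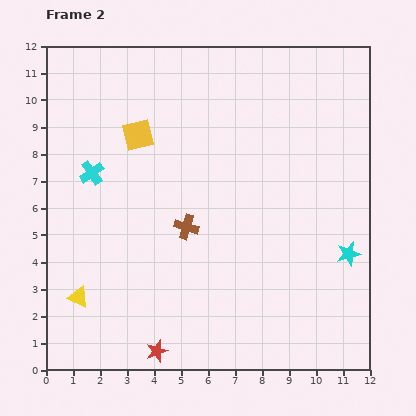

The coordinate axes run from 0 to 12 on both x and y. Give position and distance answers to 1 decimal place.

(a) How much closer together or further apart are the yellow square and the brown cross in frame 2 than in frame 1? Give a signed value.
+0.5

Distance in frame 1: 3.3. Distance in frame 2: 3.8.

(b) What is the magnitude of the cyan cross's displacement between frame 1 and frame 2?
2.5

The cyan cross moved from (2.2, 4.8) to (1.7, 7.3), a distance of √(0.5² + 2.5²) ≈ 2.5.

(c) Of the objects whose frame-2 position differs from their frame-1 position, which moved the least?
the cyan star

(moved 1.1)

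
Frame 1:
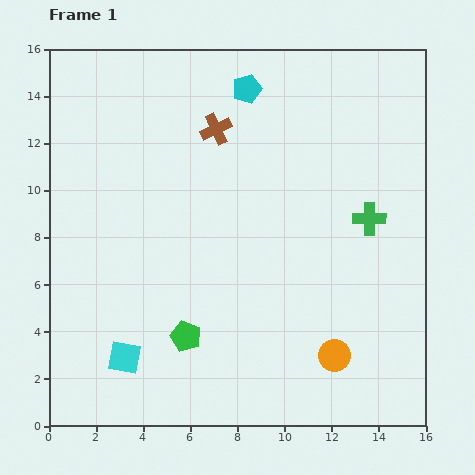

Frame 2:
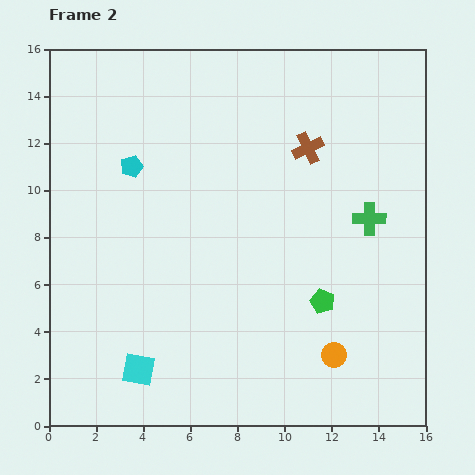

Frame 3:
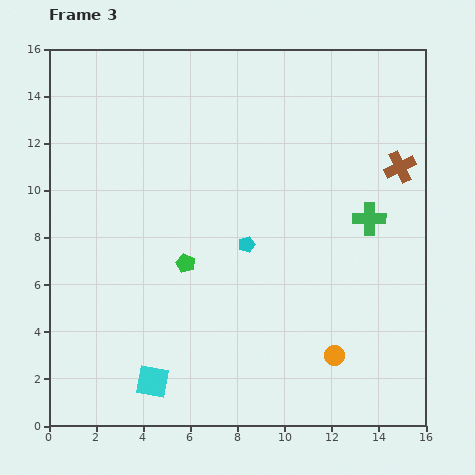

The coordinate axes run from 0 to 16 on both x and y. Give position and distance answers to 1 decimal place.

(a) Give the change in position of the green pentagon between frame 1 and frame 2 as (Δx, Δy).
(5.8, 1.5)

The green pentagon was at (5.8, 3.8) in frame 1 and (11.6, 5.3) in frame 2.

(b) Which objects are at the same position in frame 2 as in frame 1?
the orange circle, the green cross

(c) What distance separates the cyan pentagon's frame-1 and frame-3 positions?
6.6

The cyan pentagon moved from (8.4, 14.3) to (8.4, 7.7), a distance of √(0.0² + 6.6²) ≈ 6.6.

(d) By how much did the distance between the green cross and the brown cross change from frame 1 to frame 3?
-4.9

Distance in frame 1: 7.5. Distance in frame 3: 2.6.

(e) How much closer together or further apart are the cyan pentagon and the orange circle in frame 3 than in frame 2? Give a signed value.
-5.7

Distance in frame 2: 11.7. Distance in frame 3: 6.0.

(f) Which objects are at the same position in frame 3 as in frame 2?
the orange circle, the green cross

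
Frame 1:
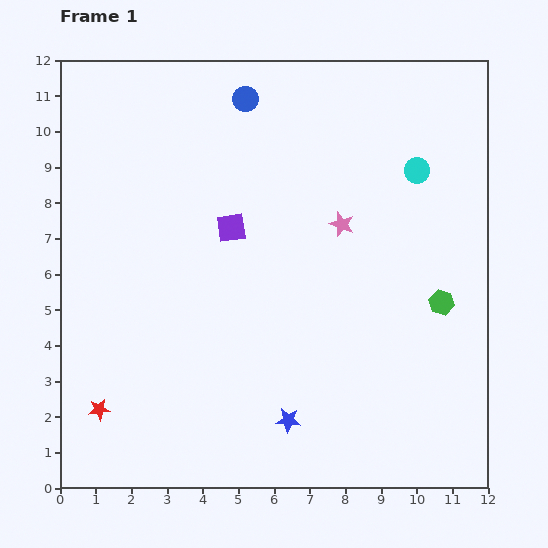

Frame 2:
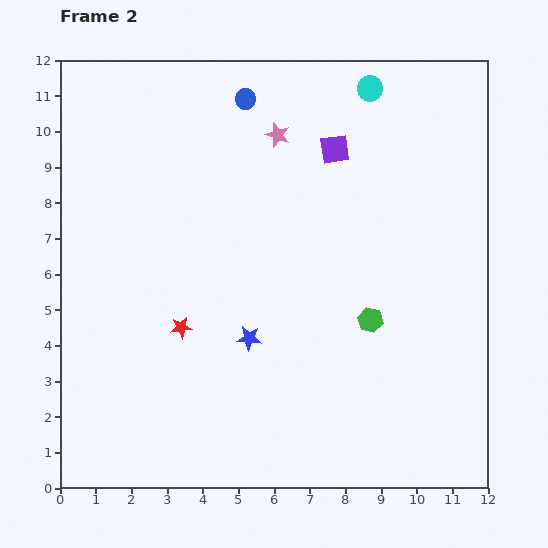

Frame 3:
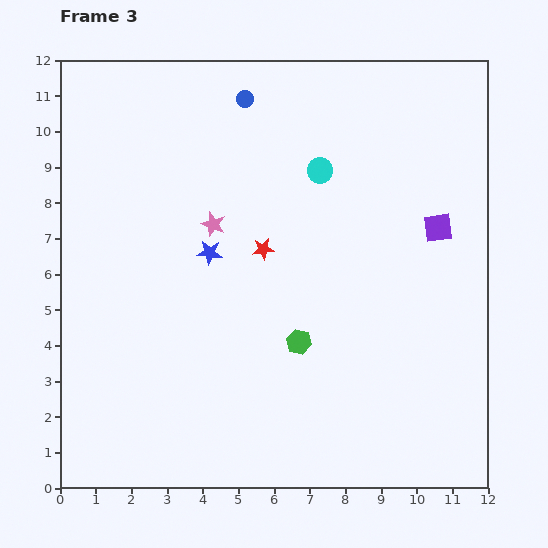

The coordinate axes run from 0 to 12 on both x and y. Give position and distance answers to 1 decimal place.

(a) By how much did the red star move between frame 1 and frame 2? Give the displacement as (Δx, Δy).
(2.3, 2.3)

The red star was at (1.1, 2.2) in frame 1 and (3.4, 4.5) in frame 2.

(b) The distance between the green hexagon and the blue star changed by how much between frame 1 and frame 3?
-1.9

Distance in frame 1: 5.4. Distance in frame 3: 3.5.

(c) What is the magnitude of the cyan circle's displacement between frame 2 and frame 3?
2.7

The cyan circle moved from (8.7, 11.2) to (7.3, 8.9), a distance of √(1.4² + 2.3²) ≈ 2.7.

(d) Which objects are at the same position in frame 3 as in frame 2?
the blue circle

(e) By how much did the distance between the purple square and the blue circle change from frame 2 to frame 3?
+3.6

Distance in frame 2: 2.9. Distance in frame 3: 6.5.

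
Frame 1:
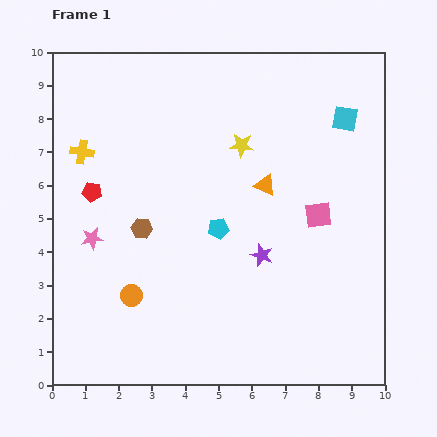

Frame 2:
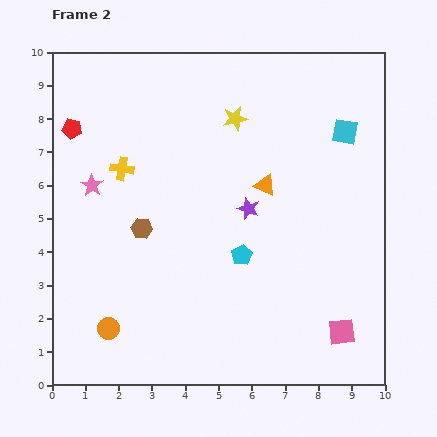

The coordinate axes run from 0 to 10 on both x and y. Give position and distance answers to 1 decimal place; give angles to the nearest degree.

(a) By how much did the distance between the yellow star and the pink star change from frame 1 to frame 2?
-0.6

Distance in frame 1: 5.3. Distance in frame 2: 4.7.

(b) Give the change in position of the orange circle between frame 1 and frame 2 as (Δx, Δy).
(-0.7, -1.0)

The orange circle was at (2.4, 2.7) in frame 1 and (1.7, 1.7) in frame 2.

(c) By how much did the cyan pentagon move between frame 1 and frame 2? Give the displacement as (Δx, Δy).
(0.7, -0.8)

The cyan pentagon was at (5.0, 4.7) in frame 1 and (5.7, 3.9) in frame 2.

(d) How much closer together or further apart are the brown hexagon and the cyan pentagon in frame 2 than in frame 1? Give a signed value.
+0.8

Distance in frame 1: 2.3. Distance in frame 2: 3.1.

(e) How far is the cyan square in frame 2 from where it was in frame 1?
0.4

The cyan square moved from (8.8, 8.0) to (8.8, 7.6), a distance of √(0.0² + 0.4²) ≈ 0.4.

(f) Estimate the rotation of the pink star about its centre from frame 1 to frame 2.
30° counter-clockwise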